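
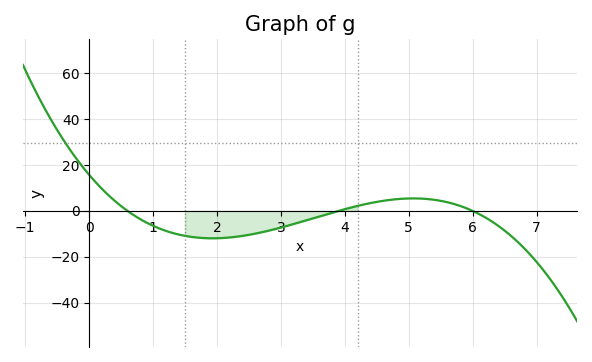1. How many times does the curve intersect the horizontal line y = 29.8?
1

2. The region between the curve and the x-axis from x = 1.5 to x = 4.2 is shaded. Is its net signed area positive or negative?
negative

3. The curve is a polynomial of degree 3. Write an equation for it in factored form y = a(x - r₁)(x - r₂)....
y = -1.12(x - 0.6)(x - 3.9)(x - 6)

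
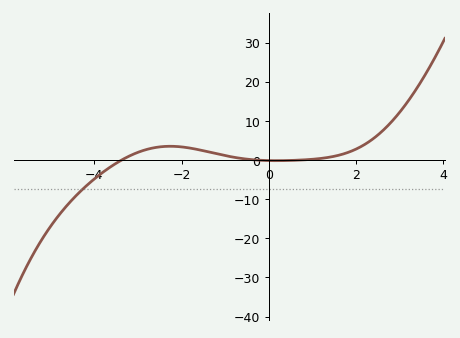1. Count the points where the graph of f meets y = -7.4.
1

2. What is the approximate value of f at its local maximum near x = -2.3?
3.52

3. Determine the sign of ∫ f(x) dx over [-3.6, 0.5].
positive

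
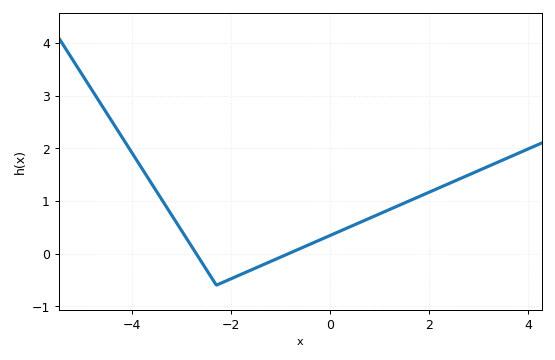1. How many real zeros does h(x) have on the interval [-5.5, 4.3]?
2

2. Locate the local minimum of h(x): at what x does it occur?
-2.2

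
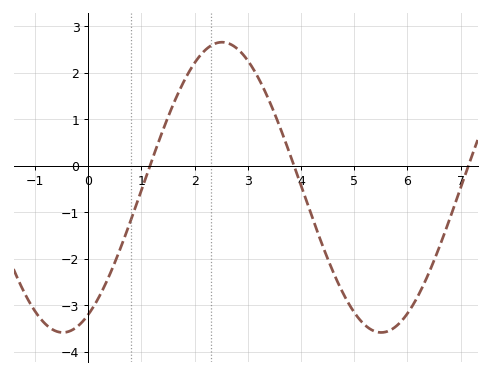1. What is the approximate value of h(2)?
2.22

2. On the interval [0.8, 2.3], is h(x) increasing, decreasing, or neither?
increasing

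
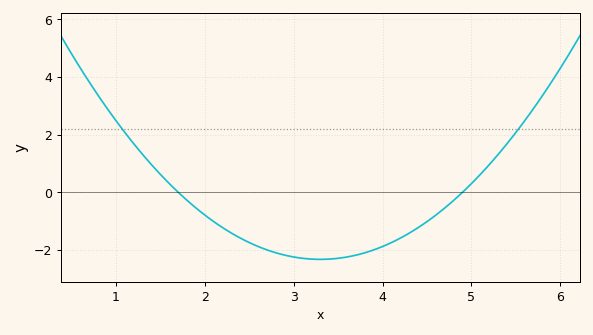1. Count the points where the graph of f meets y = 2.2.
2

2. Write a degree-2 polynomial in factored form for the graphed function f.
y = 0.91(x - 1.7)(x - 4.9)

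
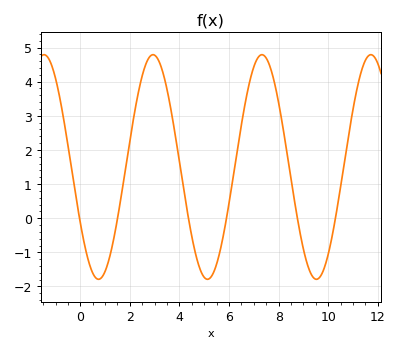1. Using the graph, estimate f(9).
-0.9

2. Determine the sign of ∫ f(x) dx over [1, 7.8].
positive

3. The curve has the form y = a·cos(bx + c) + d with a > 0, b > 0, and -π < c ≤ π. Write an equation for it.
y = 3.29cos(1.4x + 2.1) + 1.5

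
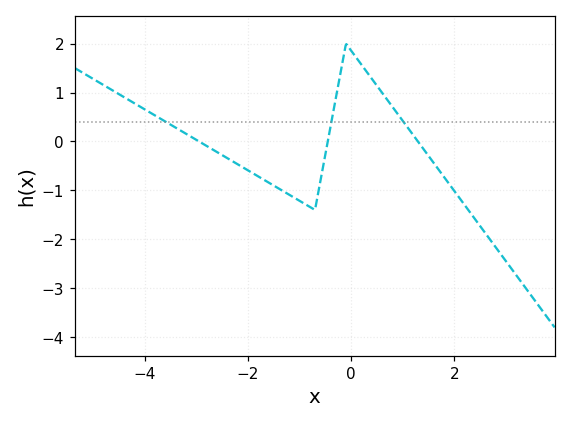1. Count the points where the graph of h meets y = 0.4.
3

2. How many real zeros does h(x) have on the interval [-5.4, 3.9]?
3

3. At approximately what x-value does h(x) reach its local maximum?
0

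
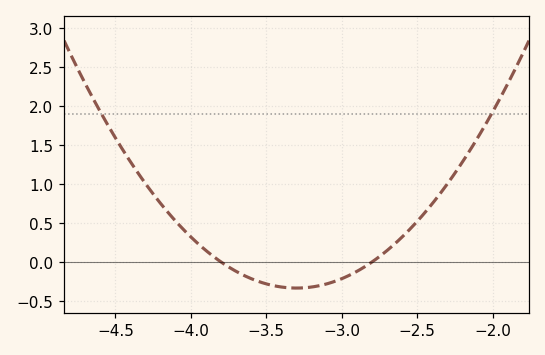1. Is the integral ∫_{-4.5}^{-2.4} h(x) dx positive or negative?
positive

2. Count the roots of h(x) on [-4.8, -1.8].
2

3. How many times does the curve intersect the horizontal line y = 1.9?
2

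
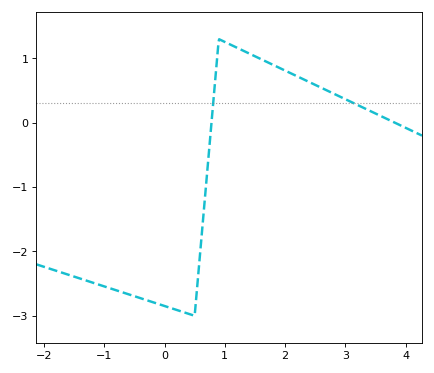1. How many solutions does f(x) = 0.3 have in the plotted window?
2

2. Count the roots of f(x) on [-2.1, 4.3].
2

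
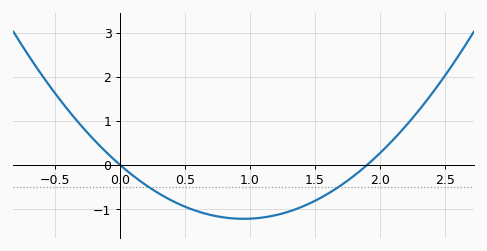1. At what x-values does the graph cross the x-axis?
0, 1.9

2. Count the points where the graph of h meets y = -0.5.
2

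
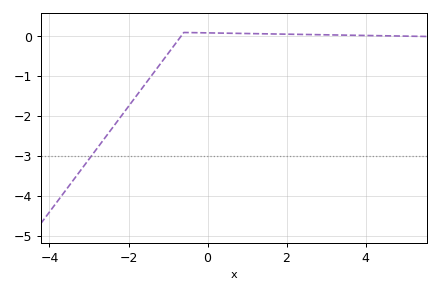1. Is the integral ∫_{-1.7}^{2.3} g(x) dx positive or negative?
negative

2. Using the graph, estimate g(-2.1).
-1.9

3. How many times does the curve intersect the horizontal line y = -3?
1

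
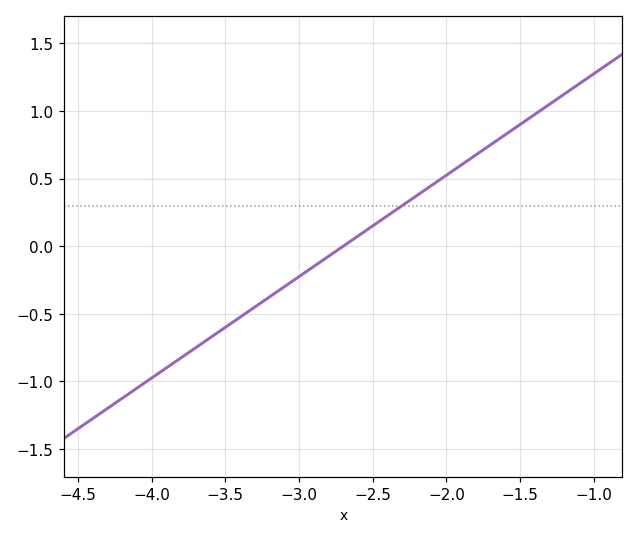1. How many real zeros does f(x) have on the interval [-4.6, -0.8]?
1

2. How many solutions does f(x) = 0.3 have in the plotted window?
1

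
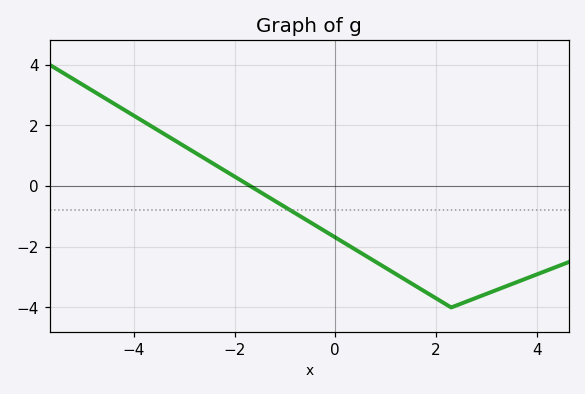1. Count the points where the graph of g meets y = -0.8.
1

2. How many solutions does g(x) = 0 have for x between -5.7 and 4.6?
1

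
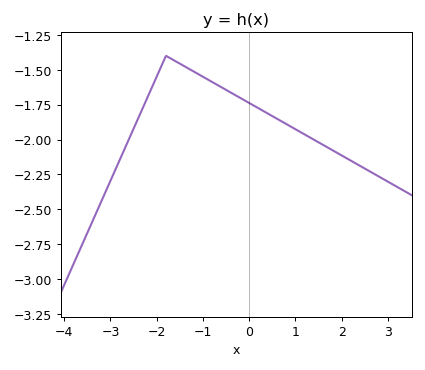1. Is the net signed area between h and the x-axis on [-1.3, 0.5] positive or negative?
negative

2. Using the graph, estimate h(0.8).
-1.89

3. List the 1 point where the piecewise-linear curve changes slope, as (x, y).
(-1.8, -1.4)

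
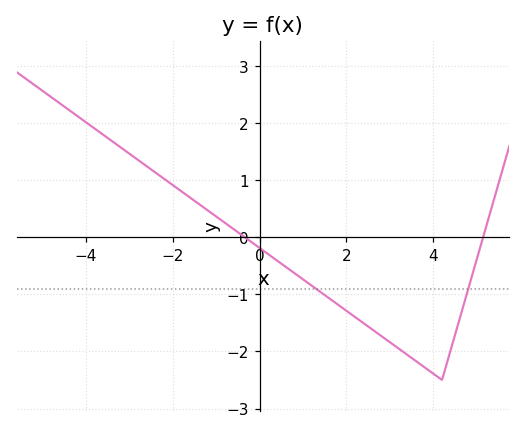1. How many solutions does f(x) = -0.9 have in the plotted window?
2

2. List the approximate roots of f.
-0.334, 5.14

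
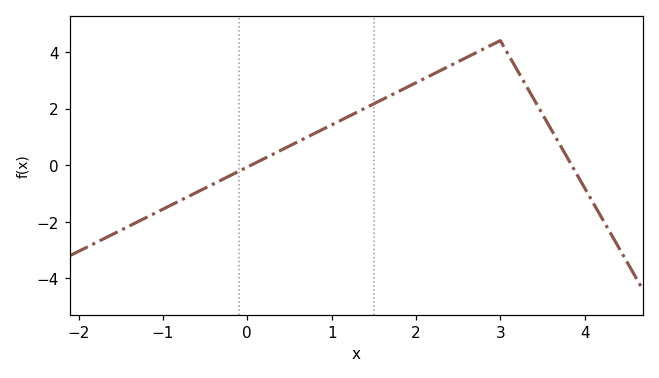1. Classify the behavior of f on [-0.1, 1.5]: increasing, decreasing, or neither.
increasing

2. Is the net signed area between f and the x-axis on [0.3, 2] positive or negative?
positive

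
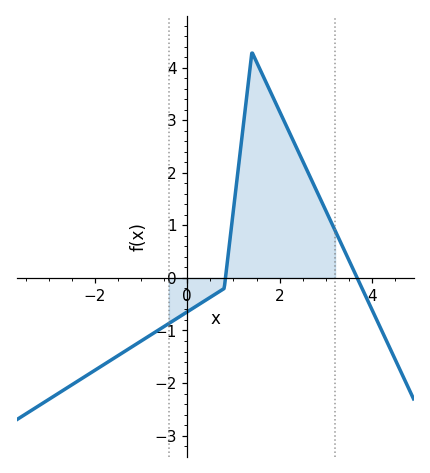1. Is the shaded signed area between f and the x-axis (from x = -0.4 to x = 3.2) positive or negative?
positive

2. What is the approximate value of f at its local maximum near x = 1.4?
4.3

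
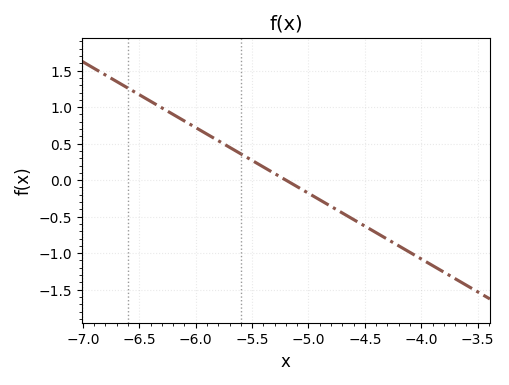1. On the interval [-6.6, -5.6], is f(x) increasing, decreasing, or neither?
decreasing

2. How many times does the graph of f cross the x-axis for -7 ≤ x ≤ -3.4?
1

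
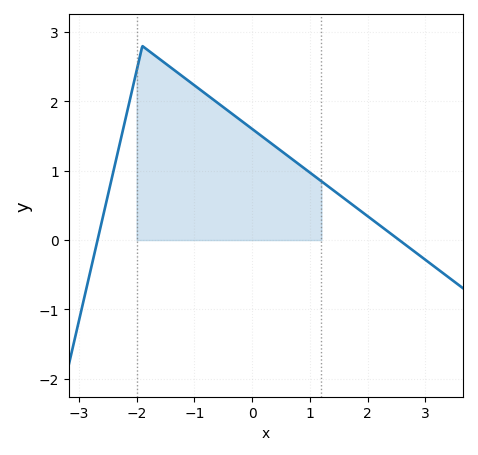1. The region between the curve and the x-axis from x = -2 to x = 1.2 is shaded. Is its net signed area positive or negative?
positive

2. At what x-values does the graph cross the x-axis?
-2.67, 2.55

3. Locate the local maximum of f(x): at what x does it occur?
-1.9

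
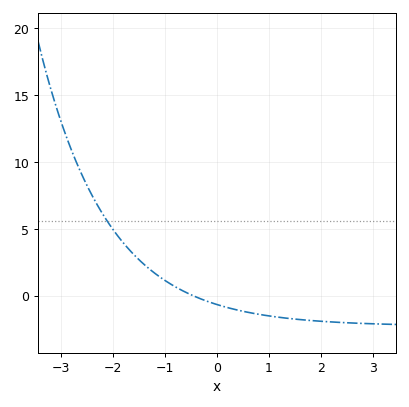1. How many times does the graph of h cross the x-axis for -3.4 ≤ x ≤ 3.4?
1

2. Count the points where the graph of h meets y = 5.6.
1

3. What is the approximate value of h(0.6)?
-1.21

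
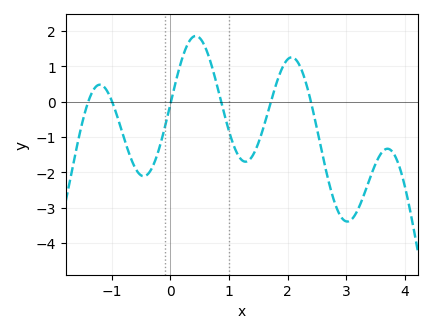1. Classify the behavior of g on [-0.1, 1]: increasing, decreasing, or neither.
neither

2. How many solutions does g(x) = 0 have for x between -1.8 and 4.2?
6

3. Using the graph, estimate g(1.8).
0.5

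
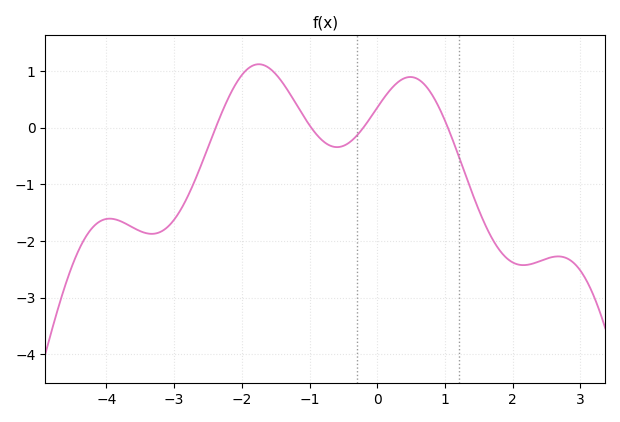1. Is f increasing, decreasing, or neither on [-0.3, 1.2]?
neither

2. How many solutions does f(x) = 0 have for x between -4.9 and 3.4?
4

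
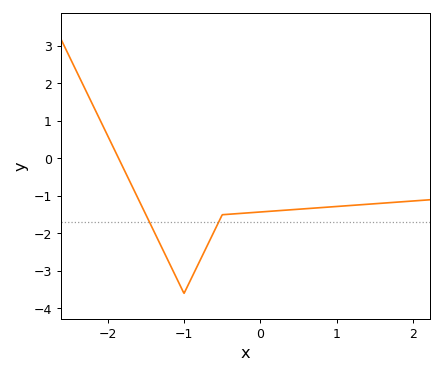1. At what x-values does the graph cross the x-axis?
-1.85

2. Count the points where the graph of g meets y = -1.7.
2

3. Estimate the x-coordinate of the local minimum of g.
-1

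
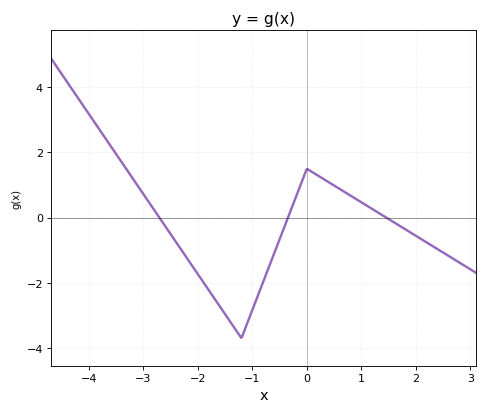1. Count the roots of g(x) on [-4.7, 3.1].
3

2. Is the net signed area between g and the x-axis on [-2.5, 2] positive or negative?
negative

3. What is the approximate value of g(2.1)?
-0.659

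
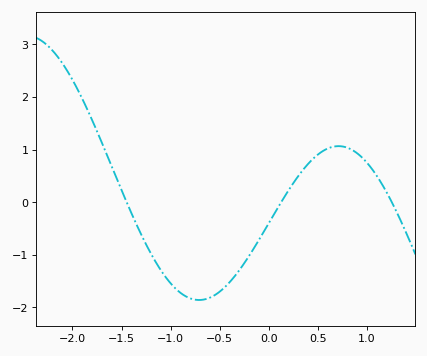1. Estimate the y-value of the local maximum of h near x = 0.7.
1.1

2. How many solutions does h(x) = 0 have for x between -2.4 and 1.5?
3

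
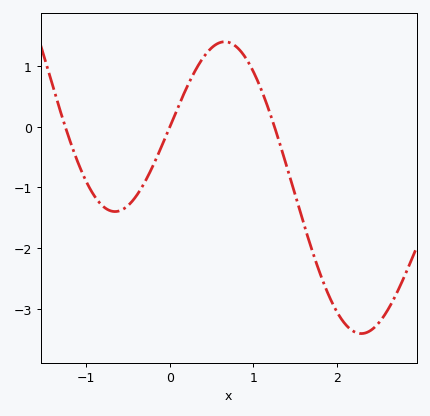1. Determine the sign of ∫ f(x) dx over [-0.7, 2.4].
negative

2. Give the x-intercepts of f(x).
-1.3, 0, 1.3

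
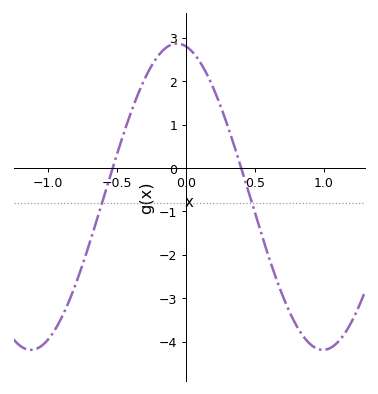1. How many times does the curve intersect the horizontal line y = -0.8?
2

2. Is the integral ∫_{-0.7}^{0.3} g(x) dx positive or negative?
positive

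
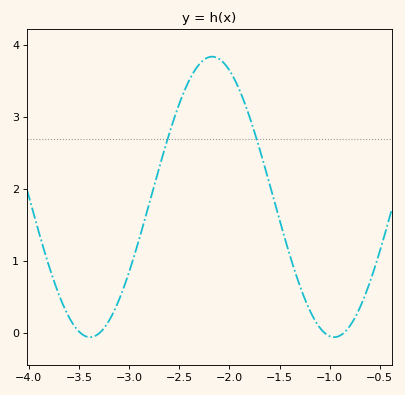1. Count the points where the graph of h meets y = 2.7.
2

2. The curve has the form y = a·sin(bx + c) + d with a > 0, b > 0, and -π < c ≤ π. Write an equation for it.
y = 1.95sin(2.58x + 0.892) + 1.89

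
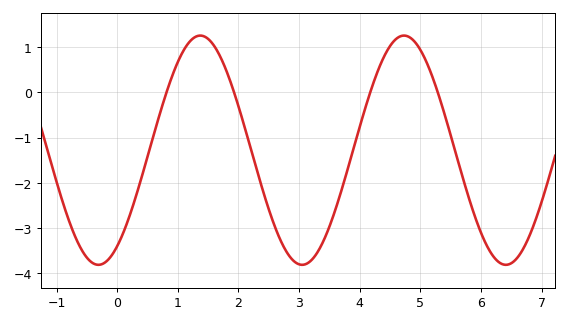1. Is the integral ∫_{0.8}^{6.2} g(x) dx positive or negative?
negative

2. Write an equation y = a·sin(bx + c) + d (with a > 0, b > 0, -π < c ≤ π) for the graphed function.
y = 2.53sin(1.87x - 0.992) - 1.28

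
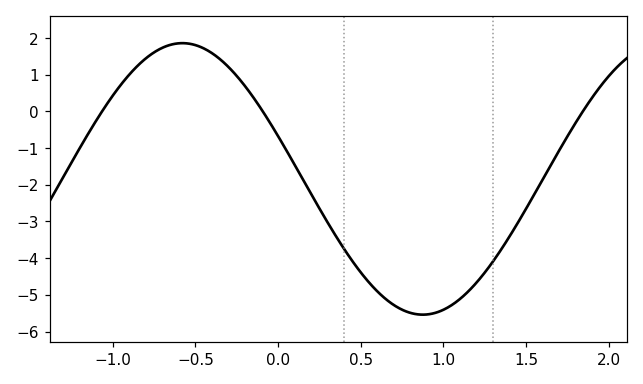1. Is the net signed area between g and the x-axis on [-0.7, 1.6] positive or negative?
negative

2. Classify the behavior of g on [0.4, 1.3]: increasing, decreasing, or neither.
neither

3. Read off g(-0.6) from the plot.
1.9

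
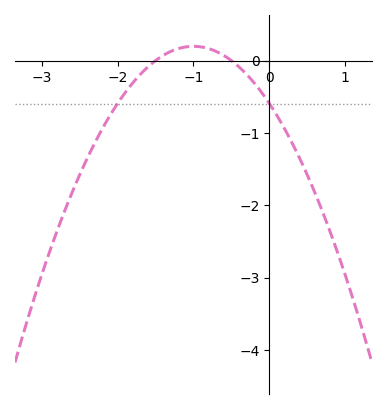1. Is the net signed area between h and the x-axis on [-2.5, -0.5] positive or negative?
negative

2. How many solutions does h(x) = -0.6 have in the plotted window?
2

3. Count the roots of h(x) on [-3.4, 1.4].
2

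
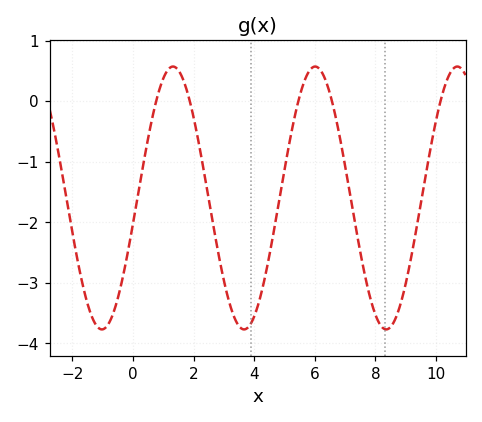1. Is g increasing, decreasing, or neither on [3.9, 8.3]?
neither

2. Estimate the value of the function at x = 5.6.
0.3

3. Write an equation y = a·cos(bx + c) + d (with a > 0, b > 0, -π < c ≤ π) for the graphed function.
y = 2.17cos(1.3x - 1.8) - 1.6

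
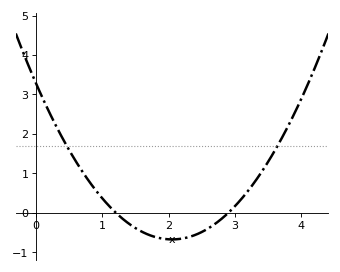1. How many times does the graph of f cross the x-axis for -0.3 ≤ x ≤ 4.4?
2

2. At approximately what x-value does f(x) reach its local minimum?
2.05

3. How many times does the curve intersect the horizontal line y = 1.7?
2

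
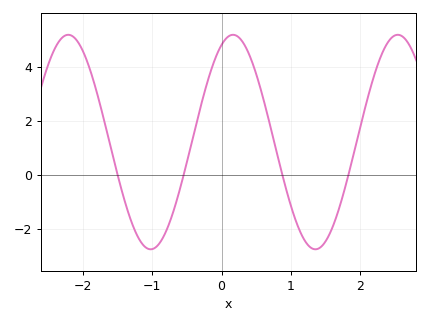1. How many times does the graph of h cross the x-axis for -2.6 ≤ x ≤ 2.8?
4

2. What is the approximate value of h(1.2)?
-2.44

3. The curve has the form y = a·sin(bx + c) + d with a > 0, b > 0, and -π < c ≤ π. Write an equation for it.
y = 3.98sin(2.65x + 1.13) + 1.22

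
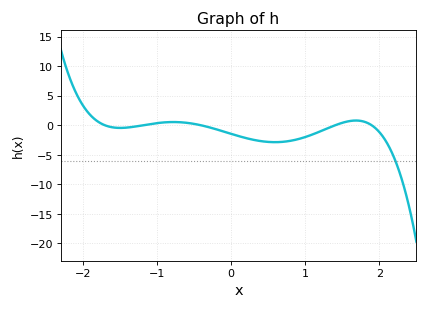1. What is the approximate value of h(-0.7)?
0.541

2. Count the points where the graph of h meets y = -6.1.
1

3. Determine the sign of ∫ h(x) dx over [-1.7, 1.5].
negative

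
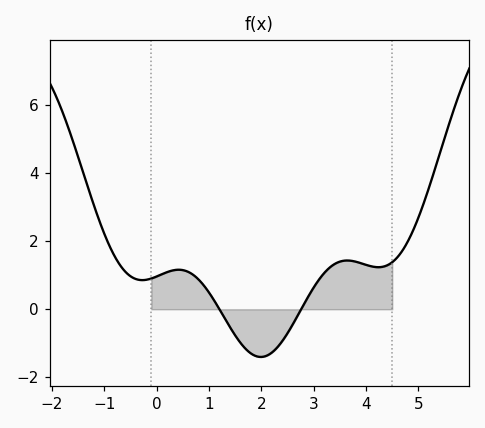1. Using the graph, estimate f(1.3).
-0.2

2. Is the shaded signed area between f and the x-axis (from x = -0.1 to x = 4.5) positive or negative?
positive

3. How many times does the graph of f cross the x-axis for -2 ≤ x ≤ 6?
2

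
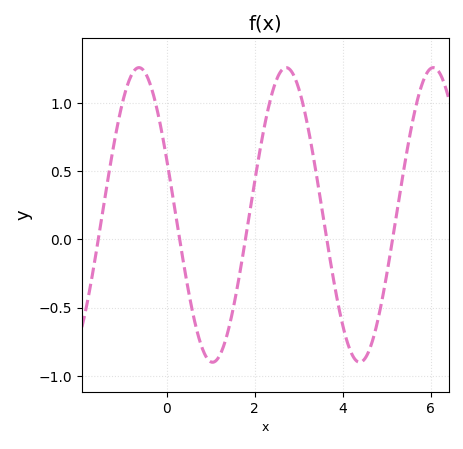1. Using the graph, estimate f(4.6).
-0.8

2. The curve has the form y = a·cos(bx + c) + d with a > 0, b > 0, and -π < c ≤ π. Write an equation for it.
y = 1.08cos(1.9x + 1.2) + 0.18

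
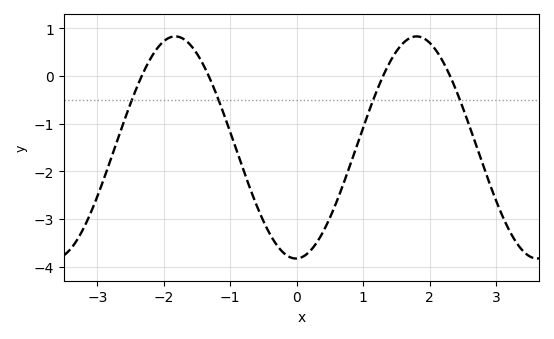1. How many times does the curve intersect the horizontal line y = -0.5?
4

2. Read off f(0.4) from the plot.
-3.27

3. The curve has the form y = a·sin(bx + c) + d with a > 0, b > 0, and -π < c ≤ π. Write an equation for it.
y = 2.33sin(1.73x - 1.55) - 1.5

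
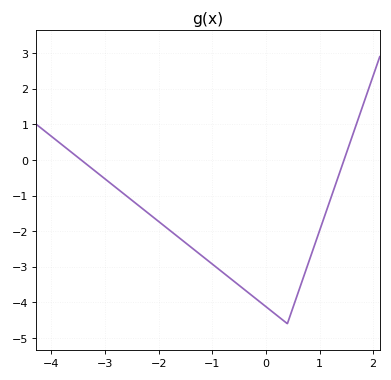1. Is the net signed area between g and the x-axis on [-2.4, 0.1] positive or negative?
negative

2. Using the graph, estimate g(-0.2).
-3.88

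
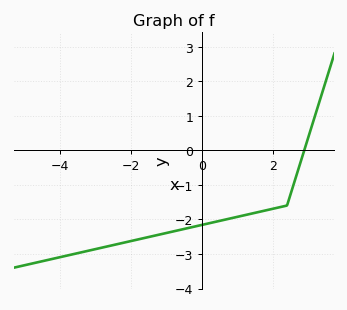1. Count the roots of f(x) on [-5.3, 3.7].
1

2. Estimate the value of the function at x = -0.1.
-2.18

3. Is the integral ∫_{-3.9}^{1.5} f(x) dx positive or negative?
negative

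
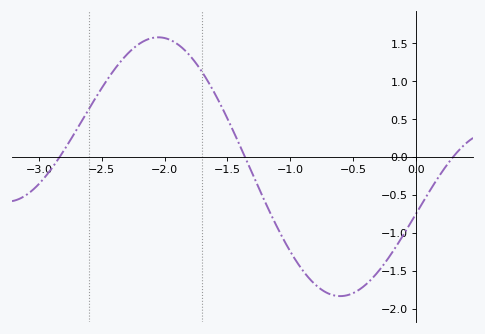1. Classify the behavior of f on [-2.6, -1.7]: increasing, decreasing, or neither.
neither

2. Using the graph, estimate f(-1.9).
1.5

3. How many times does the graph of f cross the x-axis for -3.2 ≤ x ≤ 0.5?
3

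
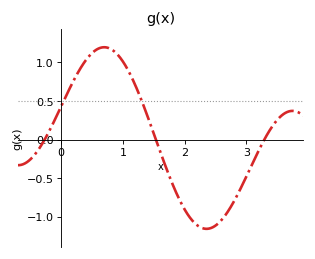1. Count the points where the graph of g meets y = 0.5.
2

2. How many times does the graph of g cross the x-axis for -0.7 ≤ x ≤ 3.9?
3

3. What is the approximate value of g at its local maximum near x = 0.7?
1.2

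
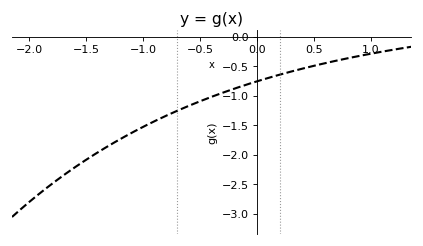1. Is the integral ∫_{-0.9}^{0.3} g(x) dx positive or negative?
negative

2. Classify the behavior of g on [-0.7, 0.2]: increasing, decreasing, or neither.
increasing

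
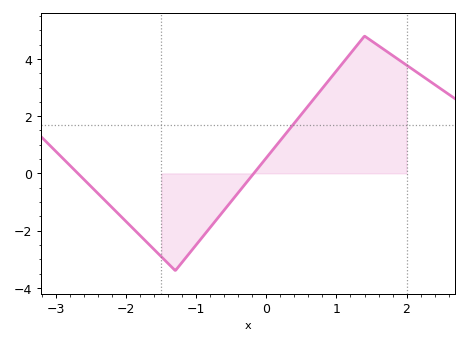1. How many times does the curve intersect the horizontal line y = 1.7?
1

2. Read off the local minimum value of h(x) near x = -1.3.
-3.4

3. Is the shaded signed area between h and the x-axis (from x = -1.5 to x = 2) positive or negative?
positive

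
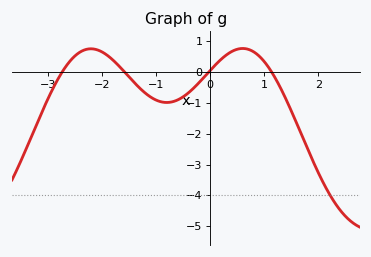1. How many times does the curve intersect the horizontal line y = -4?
1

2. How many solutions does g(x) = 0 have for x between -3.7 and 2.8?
4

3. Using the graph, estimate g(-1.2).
-0.7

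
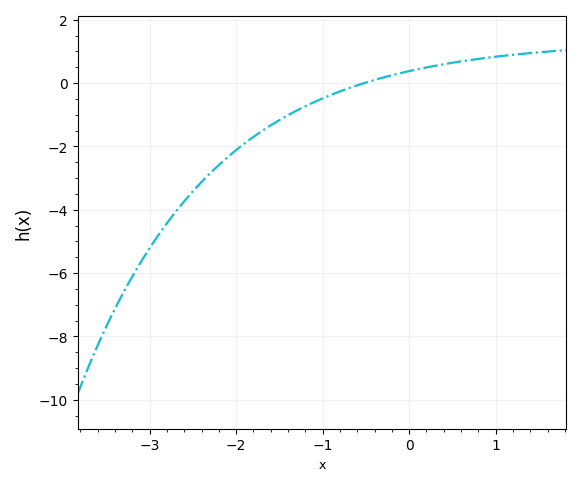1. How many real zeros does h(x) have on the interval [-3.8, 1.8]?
1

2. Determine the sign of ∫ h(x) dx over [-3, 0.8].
negative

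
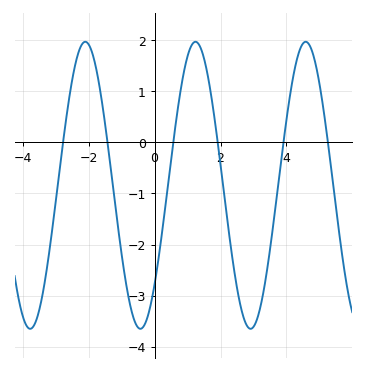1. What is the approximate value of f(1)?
1.69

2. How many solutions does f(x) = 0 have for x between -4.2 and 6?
6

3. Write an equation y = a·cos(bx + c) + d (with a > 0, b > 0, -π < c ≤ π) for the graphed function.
y = 2.81cos(1.88x - 2.33) - 0.84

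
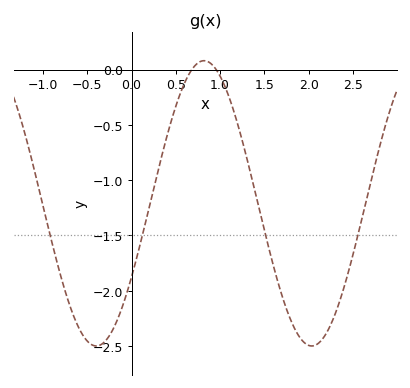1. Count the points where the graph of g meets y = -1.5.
4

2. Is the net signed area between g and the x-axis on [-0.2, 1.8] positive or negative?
negative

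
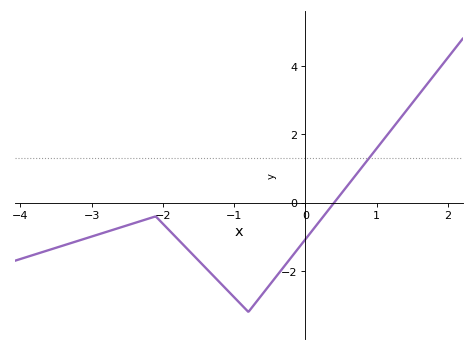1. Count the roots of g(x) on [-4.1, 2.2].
1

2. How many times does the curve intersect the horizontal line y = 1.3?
1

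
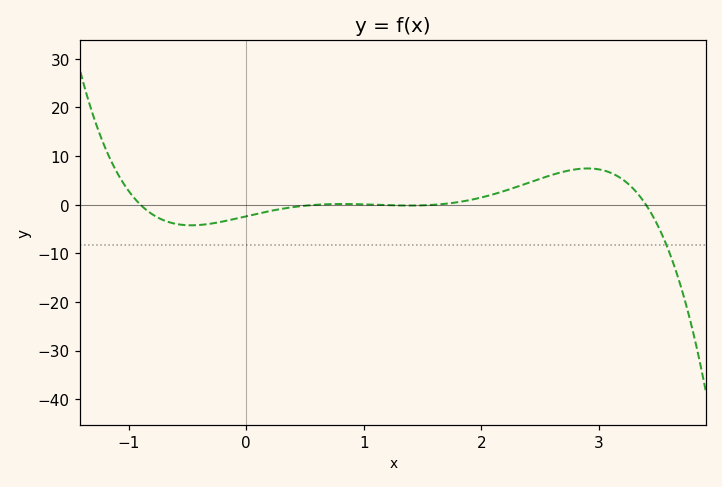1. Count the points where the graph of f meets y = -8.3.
1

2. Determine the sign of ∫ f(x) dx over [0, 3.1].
positive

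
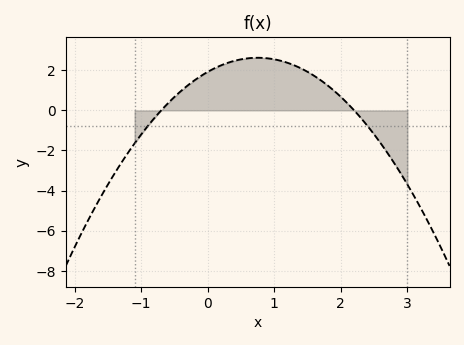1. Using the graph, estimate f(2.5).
-1.2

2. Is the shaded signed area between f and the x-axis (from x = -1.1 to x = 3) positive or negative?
positive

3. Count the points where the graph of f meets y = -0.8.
2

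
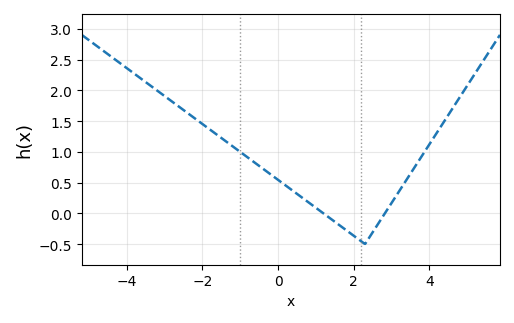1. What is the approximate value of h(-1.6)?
1.25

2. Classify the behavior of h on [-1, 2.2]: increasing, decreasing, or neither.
decreasing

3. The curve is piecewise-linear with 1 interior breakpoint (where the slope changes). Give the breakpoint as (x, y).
(2.3, -0.5)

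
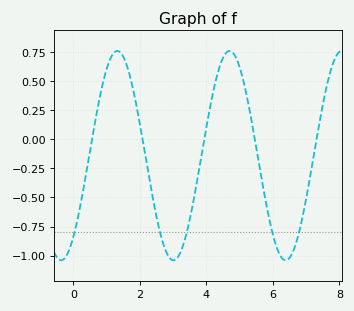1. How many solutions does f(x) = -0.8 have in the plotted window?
5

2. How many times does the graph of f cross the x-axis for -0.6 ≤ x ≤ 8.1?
5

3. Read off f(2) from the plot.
0.127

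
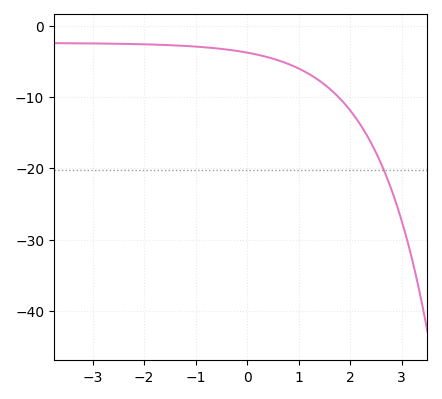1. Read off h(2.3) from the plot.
-15.1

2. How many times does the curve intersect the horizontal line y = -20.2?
1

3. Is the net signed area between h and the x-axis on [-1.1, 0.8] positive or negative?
negative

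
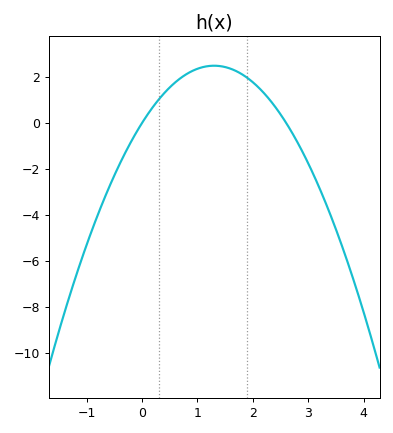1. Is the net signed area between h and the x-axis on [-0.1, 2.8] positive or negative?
positive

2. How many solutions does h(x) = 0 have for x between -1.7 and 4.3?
2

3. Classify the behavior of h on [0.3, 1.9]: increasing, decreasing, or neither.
neither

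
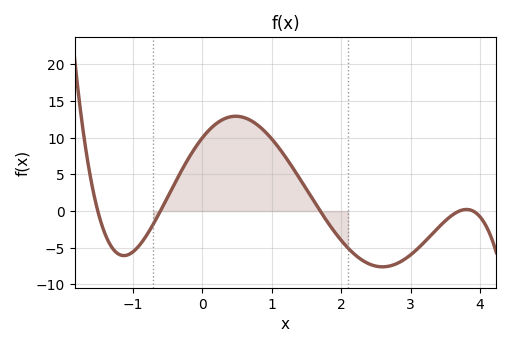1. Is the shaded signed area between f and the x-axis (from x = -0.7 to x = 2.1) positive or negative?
positive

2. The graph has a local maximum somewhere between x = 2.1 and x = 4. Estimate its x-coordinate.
3.8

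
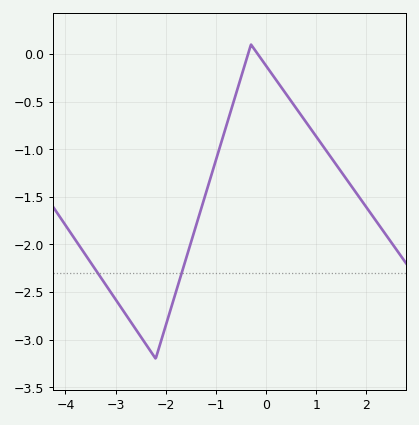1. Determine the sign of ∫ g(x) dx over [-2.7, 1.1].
negative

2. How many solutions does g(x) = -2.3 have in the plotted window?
2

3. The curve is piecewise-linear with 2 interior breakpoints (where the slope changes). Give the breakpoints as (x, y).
(-2.2, -3.2); (-0.3, 0.1)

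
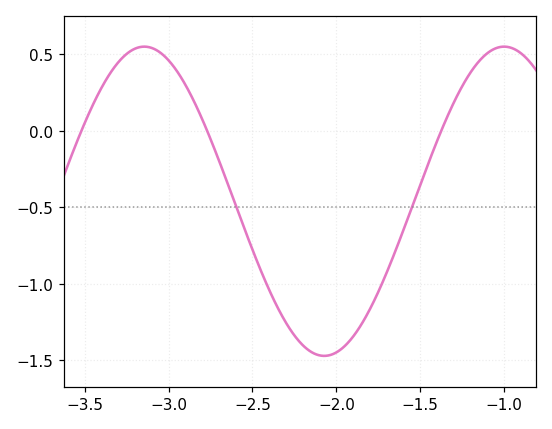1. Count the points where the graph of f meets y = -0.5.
2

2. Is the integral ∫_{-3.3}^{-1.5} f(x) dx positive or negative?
negative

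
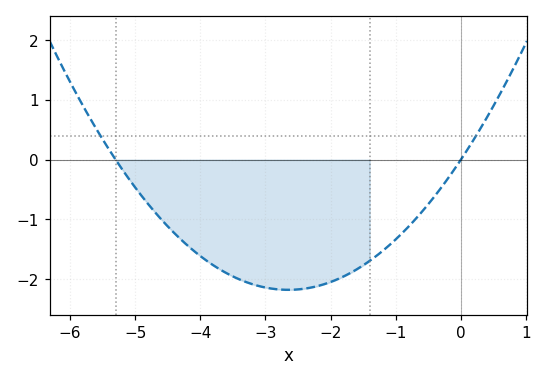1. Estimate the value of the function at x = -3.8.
-1.8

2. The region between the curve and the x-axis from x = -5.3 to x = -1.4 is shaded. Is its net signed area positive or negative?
negative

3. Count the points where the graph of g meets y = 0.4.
2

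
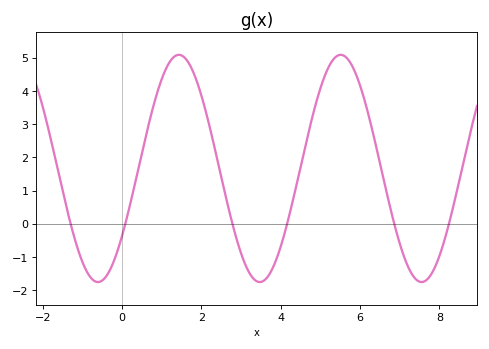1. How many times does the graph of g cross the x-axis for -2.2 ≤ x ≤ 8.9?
6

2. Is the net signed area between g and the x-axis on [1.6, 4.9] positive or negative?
positive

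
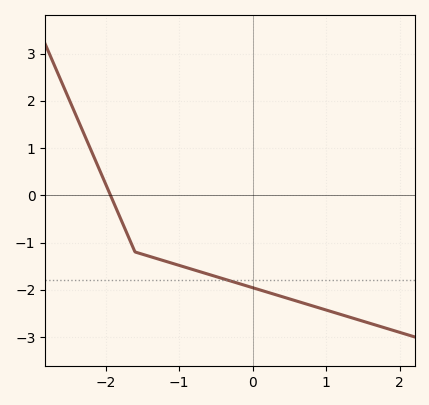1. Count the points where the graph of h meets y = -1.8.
1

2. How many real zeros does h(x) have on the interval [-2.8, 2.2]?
1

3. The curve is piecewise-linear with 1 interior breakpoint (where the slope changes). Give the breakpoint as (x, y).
(-1.6, -1.2)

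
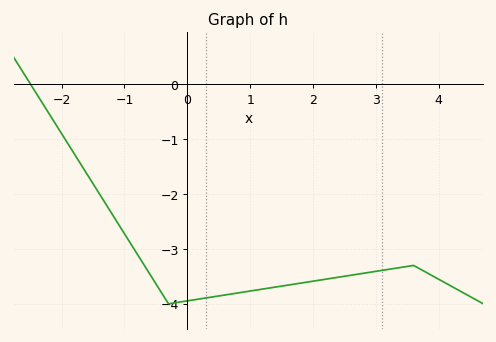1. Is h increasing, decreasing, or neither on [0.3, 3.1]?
increasing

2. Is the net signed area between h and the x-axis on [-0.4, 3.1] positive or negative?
negative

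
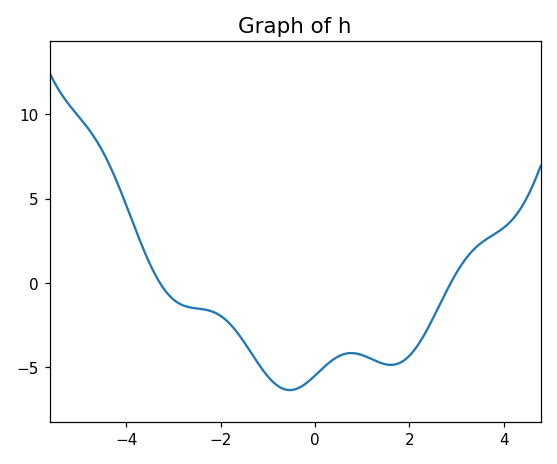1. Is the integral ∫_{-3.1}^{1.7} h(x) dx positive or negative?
negative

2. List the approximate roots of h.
-3.28, 2.88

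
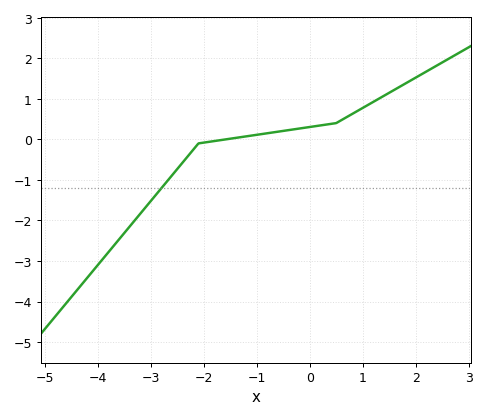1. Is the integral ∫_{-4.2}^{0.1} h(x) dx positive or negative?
negative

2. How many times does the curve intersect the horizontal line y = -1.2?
1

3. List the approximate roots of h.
-1.6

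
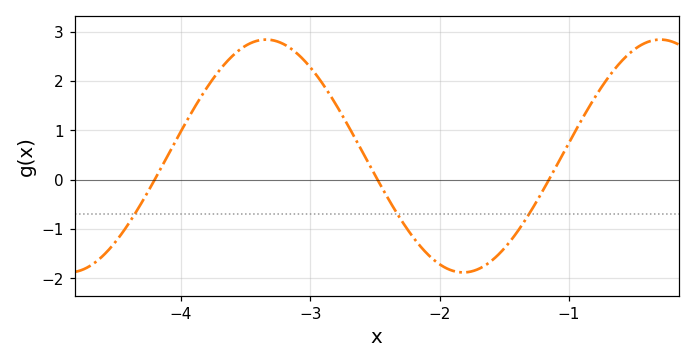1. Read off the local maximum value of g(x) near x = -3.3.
2.8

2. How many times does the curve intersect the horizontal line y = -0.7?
3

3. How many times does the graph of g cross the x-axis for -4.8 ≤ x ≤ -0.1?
3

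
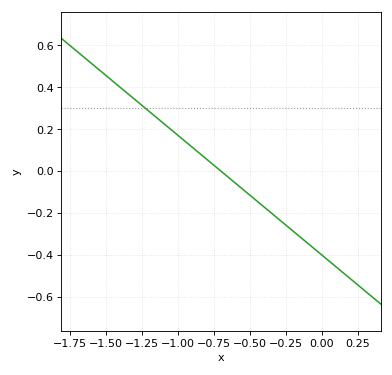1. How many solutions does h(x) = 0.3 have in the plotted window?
1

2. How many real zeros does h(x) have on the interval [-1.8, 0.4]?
1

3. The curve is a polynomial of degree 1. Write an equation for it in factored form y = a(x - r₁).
y = -0.57(x + 0.7)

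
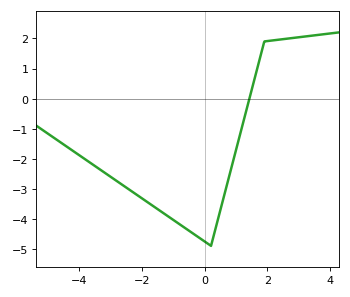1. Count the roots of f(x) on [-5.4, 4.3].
1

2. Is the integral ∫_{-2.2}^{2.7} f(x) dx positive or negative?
negative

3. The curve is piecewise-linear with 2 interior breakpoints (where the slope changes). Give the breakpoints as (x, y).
(0.2, -4.9); (1.9, 1.9)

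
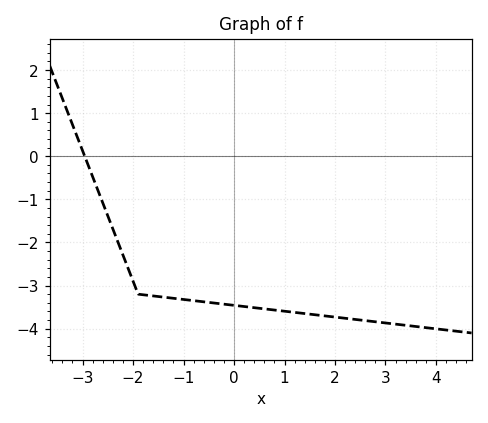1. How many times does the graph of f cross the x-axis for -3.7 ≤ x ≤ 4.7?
1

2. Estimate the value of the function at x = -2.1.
-2.6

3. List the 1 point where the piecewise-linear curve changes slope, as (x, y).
(-1.9, -3.2)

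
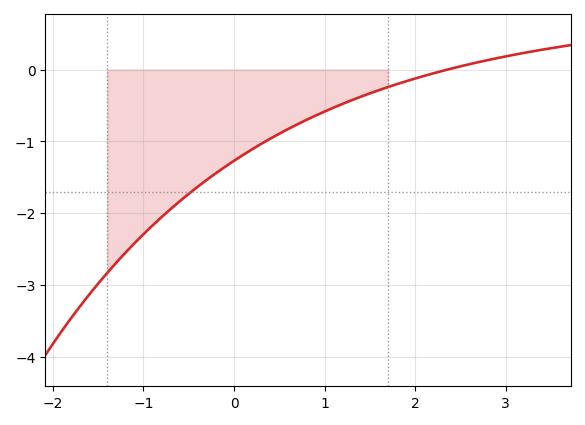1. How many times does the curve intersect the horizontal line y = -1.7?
1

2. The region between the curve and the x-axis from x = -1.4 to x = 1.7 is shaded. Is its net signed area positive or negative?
negative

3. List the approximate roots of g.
2.4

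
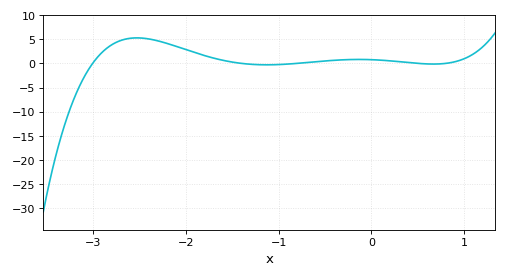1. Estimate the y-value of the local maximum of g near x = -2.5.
5.28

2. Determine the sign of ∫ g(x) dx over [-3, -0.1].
positive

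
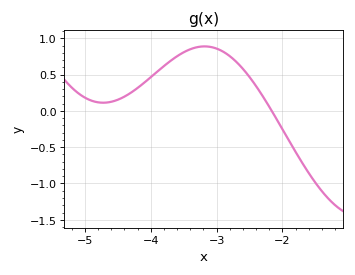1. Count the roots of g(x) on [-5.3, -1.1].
1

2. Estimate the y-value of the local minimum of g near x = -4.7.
0.1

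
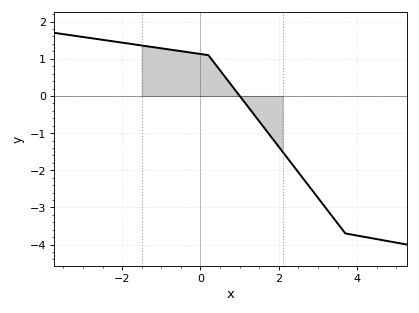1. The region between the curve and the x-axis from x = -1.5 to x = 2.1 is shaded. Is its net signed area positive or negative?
positive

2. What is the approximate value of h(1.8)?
-1.09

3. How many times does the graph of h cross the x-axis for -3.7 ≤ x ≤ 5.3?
1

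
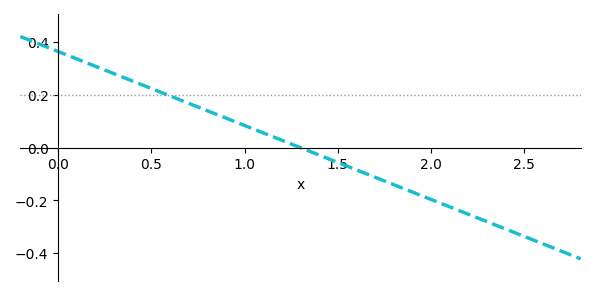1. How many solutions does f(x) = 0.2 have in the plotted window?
1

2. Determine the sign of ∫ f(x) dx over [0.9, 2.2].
negative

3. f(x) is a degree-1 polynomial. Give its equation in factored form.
y = -0.28(x - 1.3)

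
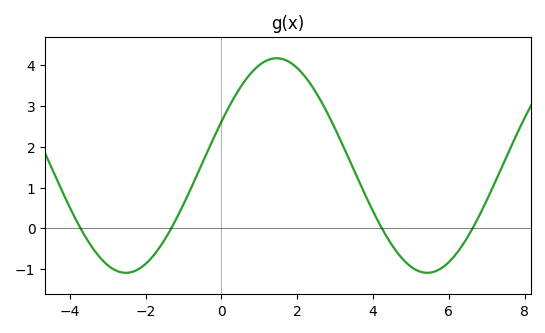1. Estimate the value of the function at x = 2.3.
3.61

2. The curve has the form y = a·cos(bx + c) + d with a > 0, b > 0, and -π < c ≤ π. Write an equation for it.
y = 2.63cos(0.79x - 1.15) + 1.54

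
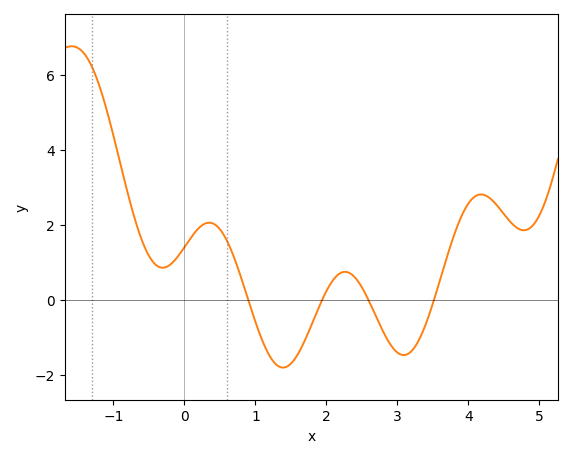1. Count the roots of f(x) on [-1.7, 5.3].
4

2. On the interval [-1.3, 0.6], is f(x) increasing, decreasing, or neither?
neither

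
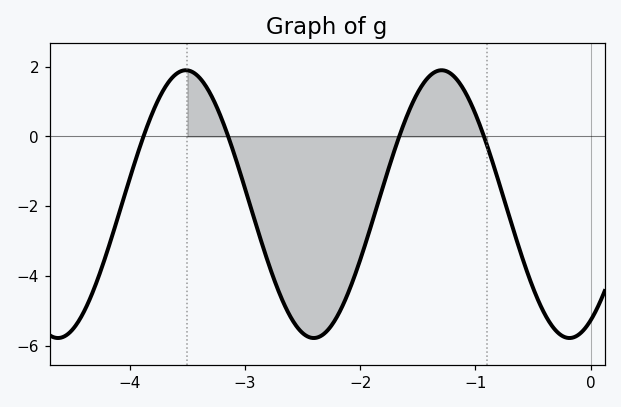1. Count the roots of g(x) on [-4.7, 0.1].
4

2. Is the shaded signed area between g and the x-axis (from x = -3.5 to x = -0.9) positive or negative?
negative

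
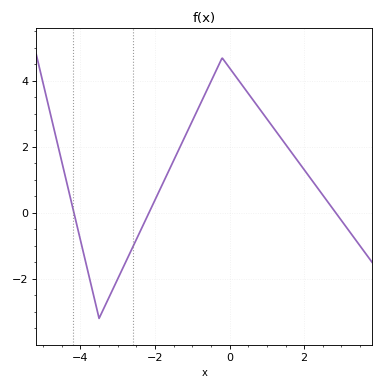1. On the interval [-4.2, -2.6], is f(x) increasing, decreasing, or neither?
neither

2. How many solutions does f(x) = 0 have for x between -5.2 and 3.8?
3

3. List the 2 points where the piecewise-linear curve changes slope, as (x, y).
(-3.5, -3.2); (-0.2, 4.7)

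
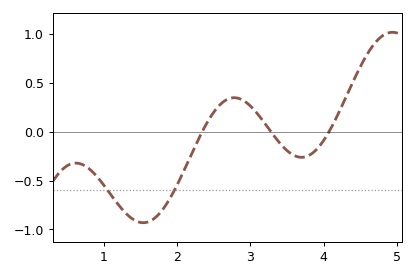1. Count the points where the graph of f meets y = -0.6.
2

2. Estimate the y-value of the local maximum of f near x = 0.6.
-0.3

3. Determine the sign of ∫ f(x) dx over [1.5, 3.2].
negative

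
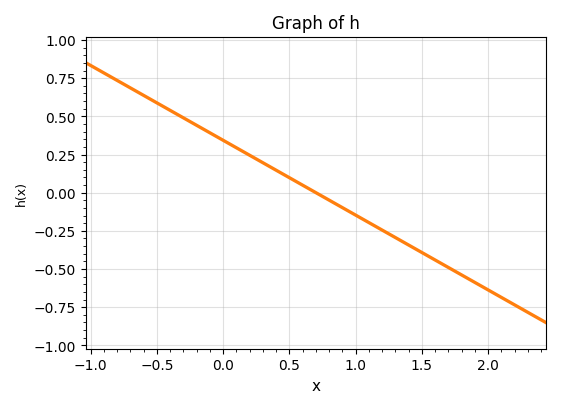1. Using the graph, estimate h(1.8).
-0.54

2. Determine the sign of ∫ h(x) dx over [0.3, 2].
negative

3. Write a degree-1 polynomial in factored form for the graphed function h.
y = -0.49(x - 0.7)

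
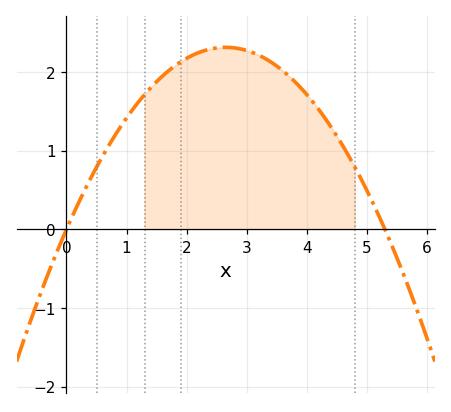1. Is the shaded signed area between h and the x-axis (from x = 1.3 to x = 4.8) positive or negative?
positive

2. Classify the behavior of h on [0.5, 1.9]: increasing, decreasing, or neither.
increasing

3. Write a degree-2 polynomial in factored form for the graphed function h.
y = -0.33(x - 0)(x - 5.3)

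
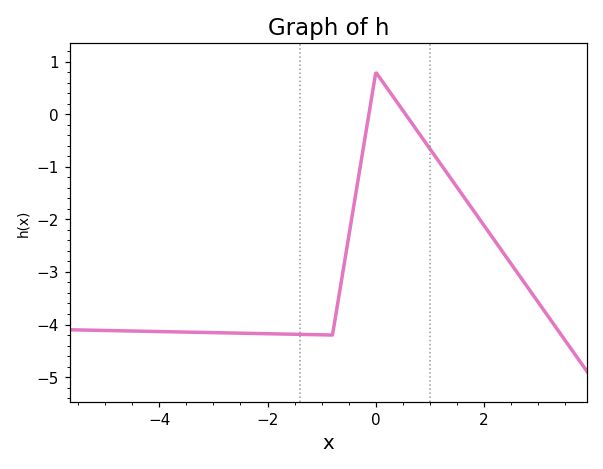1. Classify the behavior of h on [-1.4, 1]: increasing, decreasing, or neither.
neither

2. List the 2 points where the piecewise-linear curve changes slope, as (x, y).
(-0.8, -4.2); (0, 0.8)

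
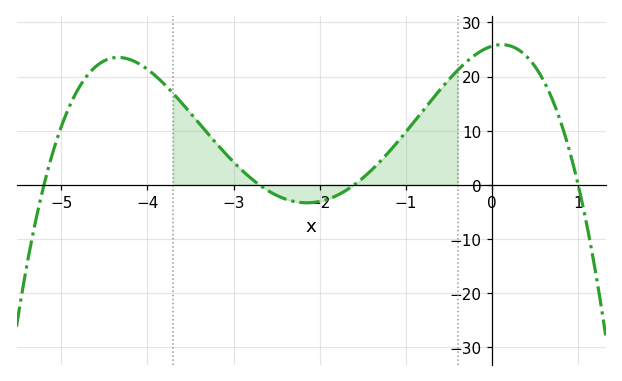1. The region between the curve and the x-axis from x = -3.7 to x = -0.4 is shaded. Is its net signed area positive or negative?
positive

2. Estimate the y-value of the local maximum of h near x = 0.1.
25.9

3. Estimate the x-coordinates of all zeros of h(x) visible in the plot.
-5.2, -2.7, -1.6, 1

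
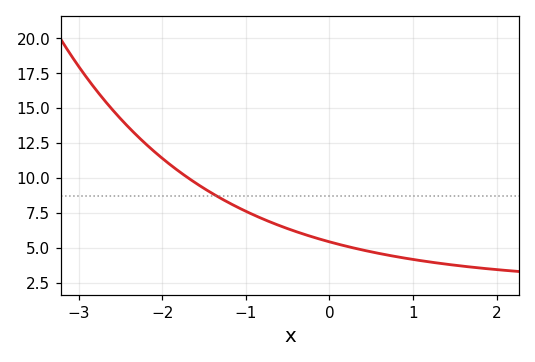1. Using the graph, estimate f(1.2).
3.99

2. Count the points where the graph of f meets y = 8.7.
1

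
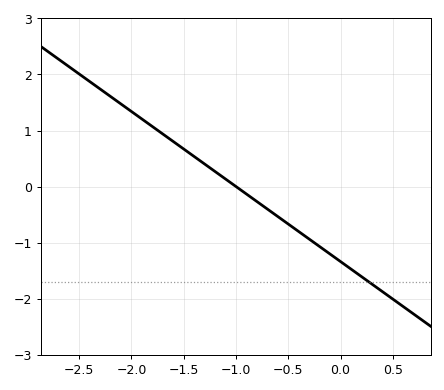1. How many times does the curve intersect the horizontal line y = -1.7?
1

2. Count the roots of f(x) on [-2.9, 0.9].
1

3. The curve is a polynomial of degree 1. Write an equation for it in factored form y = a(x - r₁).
y = -1.34(x + 1)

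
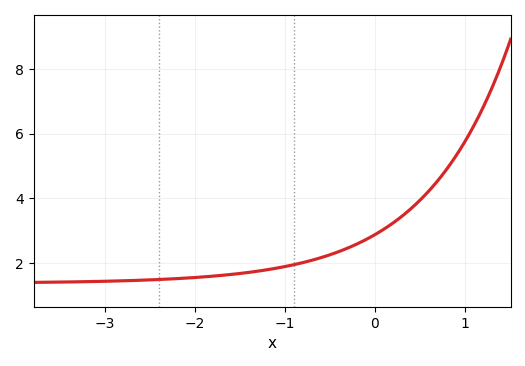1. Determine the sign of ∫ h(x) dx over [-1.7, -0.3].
positive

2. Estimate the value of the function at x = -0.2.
2.59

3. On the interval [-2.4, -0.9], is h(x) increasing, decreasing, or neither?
increasing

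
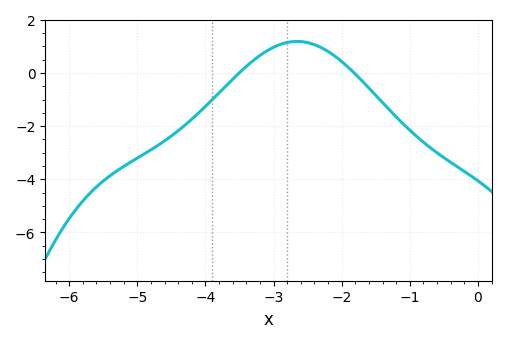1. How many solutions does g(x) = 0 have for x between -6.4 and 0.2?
2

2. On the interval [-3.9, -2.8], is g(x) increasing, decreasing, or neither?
increasing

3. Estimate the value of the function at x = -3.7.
-0.4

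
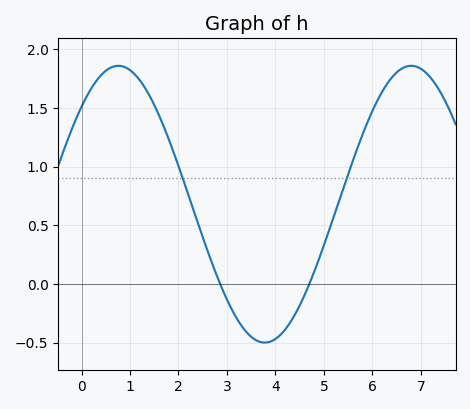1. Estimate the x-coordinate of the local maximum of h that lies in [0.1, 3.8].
0.8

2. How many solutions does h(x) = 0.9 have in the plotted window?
2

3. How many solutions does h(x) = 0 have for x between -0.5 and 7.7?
2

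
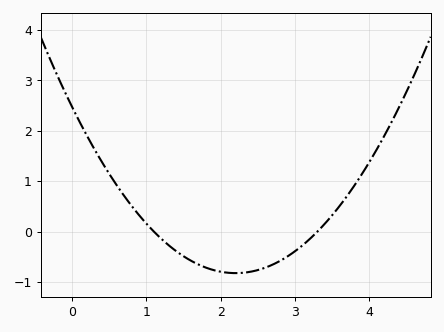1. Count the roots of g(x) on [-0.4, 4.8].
2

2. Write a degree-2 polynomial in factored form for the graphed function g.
y = 0.68(x - 1.1)(x - 3.3)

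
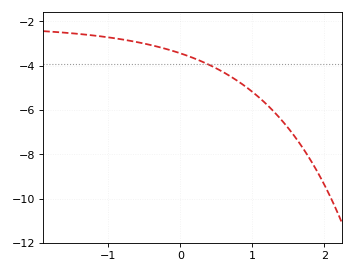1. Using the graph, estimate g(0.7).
-4.4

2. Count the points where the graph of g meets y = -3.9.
1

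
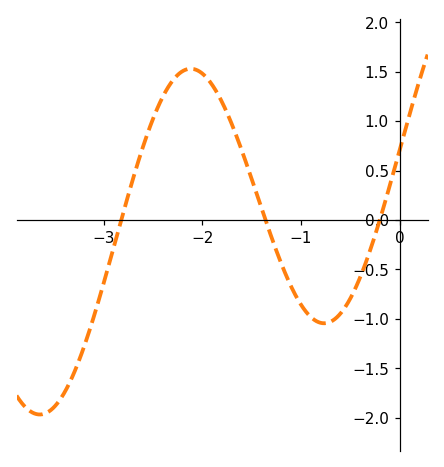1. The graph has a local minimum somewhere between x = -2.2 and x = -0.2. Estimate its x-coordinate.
-0.8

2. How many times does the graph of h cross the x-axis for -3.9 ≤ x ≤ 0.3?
3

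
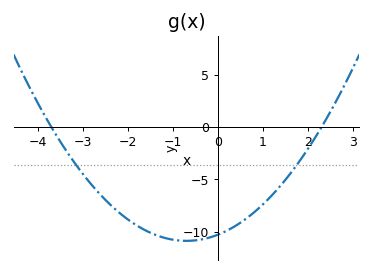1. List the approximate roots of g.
-3.7, 2.3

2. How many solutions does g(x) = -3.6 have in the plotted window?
2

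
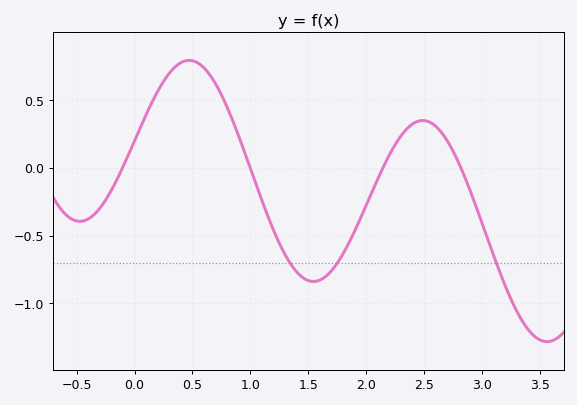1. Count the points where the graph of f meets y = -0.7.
3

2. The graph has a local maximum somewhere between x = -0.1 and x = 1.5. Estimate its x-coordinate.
0.471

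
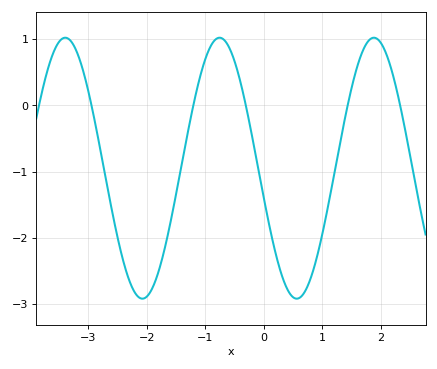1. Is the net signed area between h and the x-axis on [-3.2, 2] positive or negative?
negative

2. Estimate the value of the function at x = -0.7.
1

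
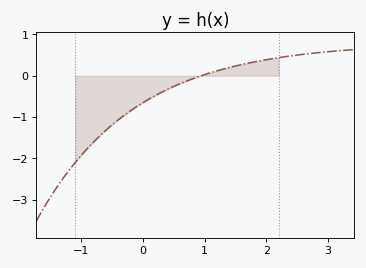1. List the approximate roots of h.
0.944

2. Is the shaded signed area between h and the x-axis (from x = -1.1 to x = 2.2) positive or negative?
negative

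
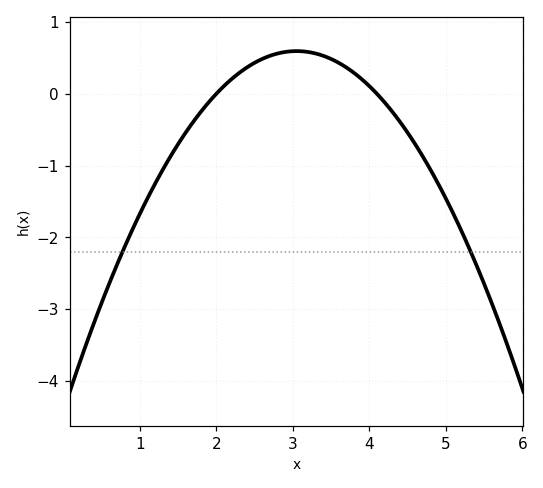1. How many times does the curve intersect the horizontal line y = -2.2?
2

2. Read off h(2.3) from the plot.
0.3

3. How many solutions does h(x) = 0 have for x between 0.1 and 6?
2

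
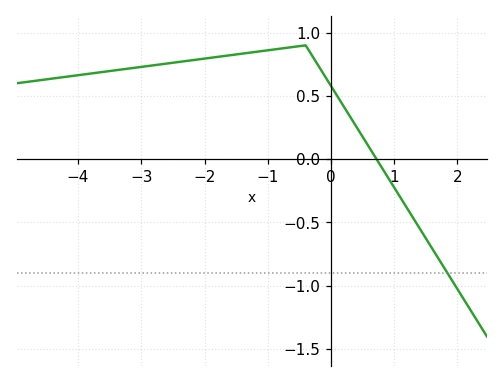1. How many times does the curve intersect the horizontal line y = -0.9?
1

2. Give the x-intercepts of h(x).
0.7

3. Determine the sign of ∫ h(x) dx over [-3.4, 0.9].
positive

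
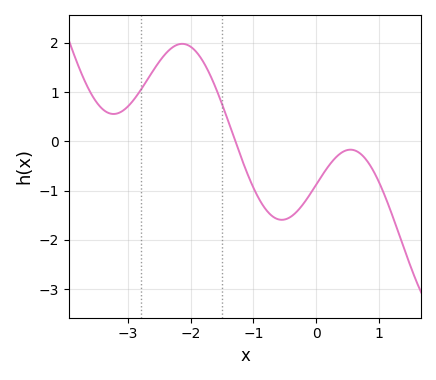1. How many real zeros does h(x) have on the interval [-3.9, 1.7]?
1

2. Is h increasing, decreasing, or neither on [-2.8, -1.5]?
neither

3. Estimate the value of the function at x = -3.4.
0.6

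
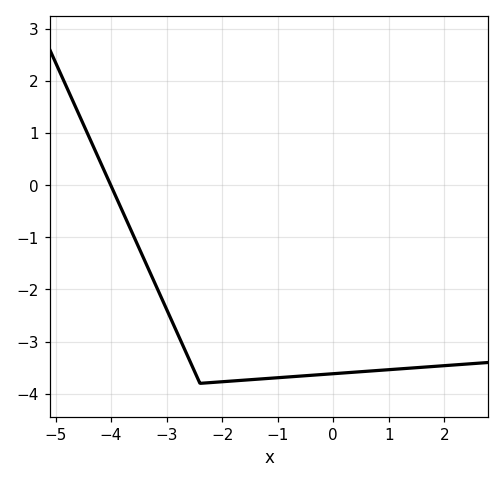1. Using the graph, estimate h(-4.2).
0.459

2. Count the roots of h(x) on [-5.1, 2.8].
1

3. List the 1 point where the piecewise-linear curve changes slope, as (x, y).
(-2.4, -3.8)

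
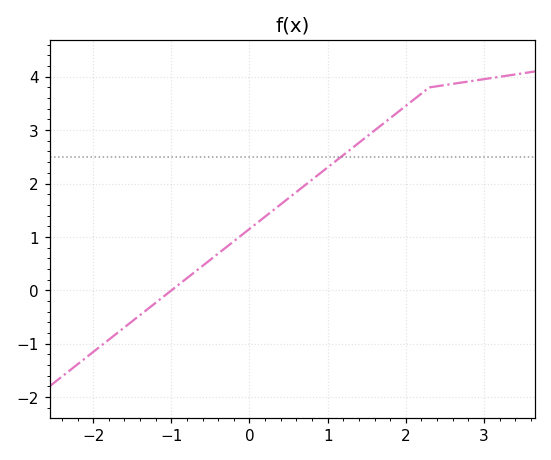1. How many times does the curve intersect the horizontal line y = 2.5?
1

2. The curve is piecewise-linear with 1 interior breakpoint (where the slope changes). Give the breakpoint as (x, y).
(2.3, 3.8)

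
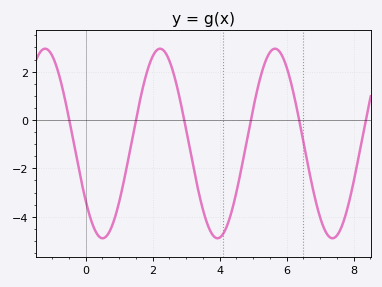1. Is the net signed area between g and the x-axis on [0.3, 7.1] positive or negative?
negative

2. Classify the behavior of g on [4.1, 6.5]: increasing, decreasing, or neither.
neither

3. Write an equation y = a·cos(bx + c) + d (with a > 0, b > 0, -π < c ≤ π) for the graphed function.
y = 3.92cos(1.83x + 2.22) - 0.97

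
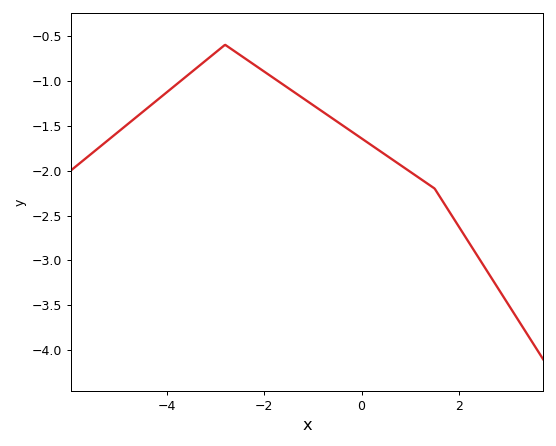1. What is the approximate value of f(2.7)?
-3.22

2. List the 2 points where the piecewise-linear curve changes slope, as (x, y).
(-2.8, -0.6); (1.5, -2.2)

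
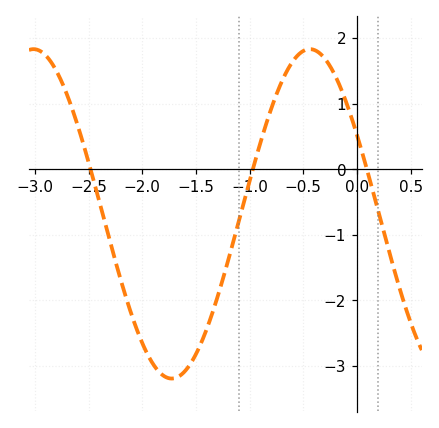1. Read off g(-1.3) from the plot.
-1.95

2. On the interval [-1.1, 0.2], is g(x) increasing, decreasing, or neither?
neither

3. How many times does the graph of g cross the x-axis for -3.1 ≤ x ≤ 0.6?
3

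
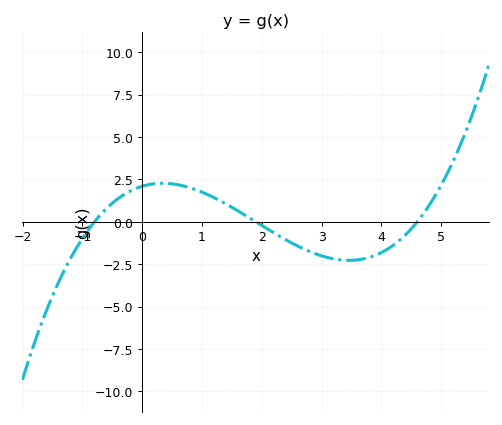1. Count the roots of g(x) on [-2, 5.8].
3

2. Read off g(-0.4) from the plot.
1.38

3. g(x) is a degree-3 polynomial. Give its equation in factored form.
y = 0.3(x + 0.8)(x - 1.9)(x - 4.6)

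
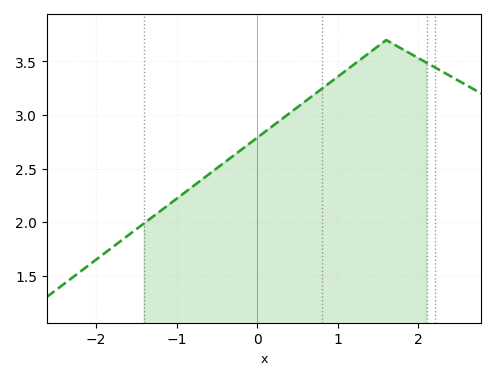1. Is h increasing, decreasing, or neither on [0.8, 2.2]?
neither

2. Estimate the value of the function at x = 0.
2.8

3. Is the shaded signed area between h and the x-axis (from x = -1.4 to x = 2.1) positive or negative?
positive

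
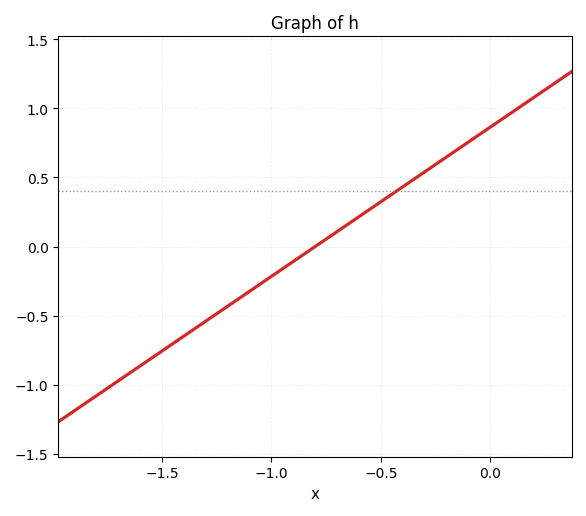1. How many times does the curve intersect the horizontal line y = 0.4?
1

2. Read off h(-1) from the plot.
-0.2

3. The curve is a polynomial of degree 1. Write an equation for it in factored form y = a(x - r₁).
y = 1.08(x + 0.8)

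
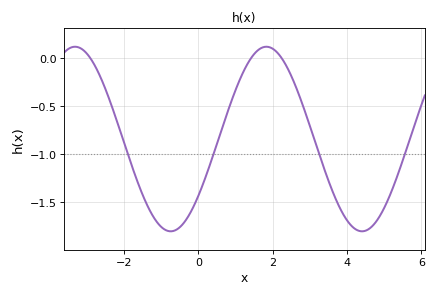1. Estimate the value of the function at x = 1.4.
0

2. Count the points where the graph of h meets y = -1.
4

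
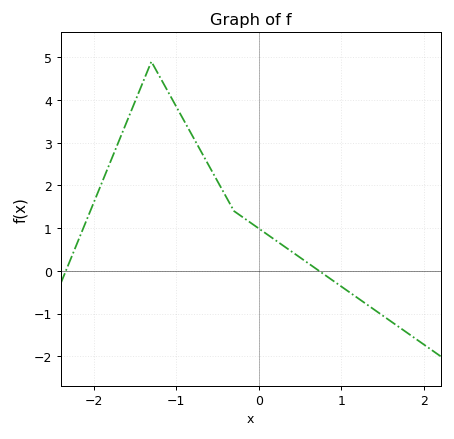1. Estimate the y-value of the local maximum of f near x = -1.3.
4.9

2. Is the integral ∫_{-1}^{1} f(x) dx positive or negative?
positive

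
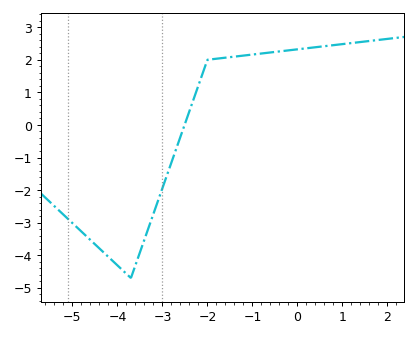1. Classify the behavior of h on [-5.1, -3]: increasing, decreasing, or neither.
neither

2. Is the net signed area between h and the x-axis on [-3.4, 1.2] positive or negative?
positive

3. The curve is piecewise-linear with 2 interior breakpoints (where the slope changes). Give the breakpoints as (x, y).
(-3.7, -4.7); (-2, 2)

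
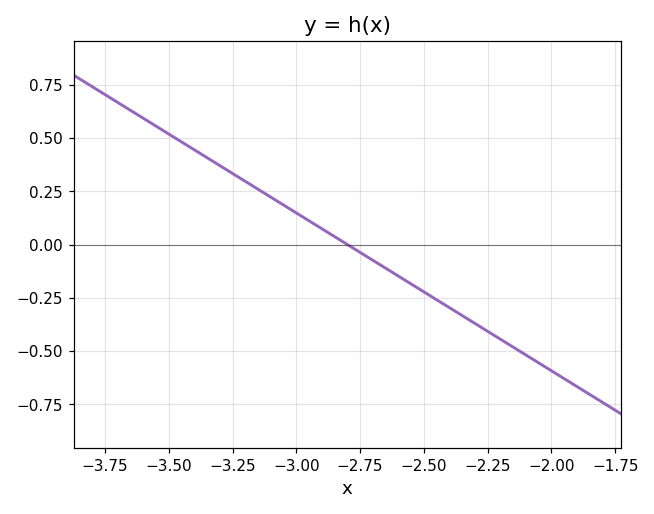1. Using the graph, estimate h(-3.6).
0.592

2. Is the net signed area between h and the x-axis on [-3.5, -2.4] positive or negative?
positive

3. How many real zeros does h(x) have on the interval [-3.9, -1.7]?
1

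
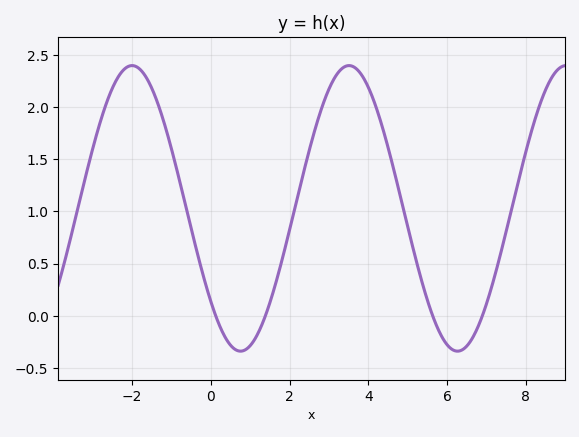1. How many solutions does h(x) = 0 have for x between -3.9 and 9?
4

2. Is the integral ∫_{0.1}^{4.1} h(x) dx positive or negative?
positive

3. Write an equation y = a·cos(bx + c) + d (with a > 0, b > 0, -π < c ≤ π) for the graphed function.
y = 1.37cos(1.14x + 2.28) + 1.03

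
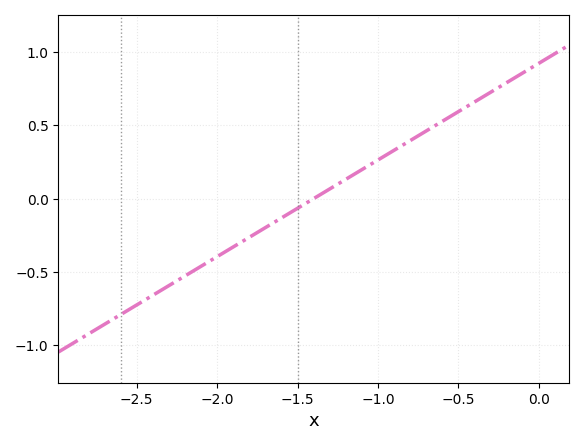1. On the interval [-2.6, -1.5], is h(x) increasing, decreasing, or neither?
increasing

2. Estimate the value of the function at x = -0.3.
0.726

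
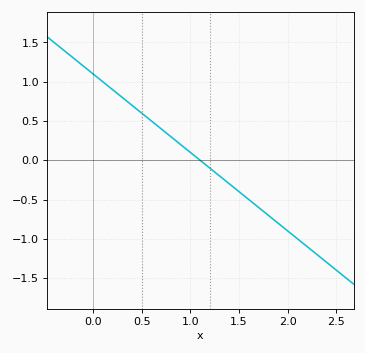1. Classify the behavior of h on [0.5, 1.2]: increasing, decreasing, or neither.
decreasing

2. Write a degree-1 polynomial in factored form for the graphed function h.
y = -1(x - 1.1)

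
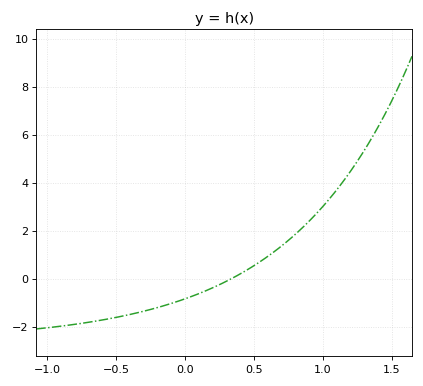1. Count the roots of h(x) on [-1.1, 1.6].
1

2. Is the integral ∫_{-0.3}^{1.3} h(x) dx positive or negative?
positive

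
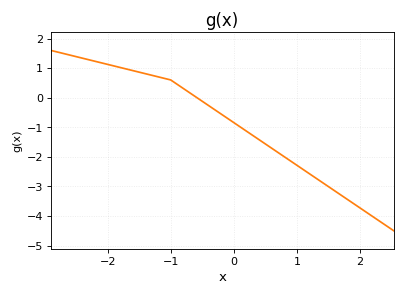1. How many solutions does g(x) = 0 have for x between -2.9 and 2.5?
1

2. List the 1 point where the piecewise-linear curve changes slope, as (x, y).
(-1, 0.6)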